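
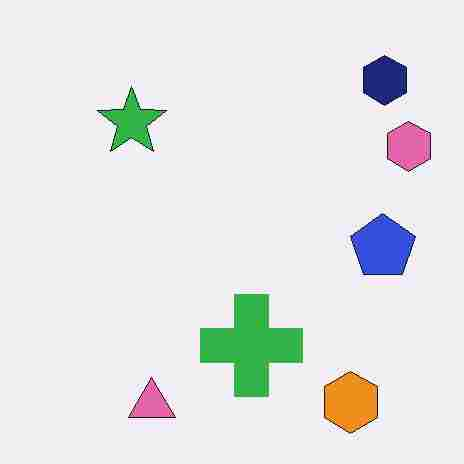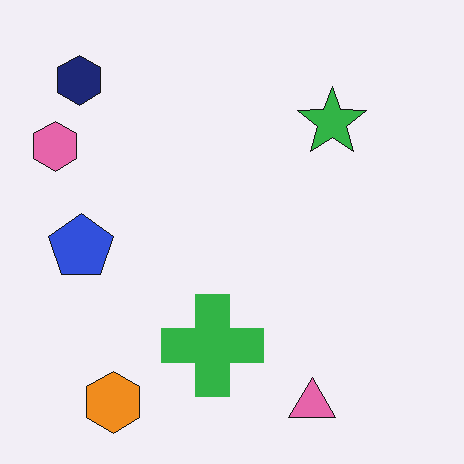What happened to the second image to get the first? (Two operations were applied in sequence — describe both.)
It was flipped horizontally (left ↔ right), then heavily JPEG-compressed with obvious blocking artifacts.

The pink hexagon is in the top-left of the second image and the top-right of the first — shapes on opposite sides of the vertical midline have swapped in a mirror flip. Blocky 8×8 compression artifacts appear around shape edges and the flat background shows ringing — characteristic JPEG degradation.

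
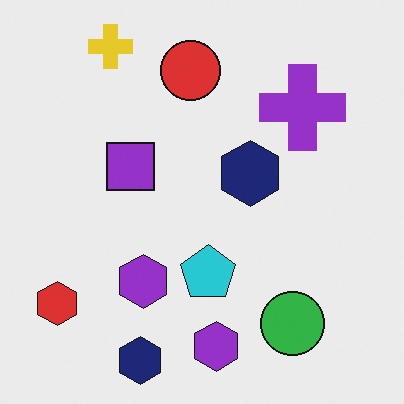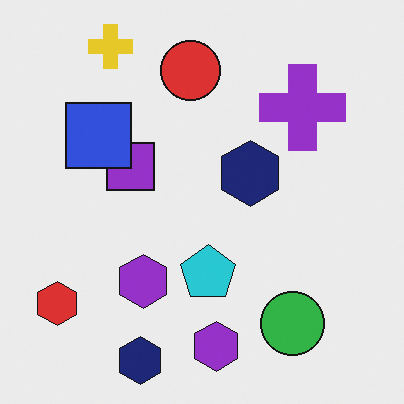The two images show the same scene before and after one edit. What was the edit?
The second image is the first overlaid with an additional blue square.

A blue square appears in the second image that is absent from the first.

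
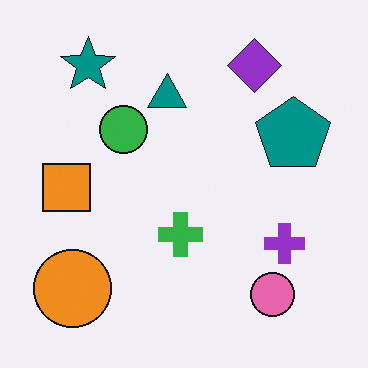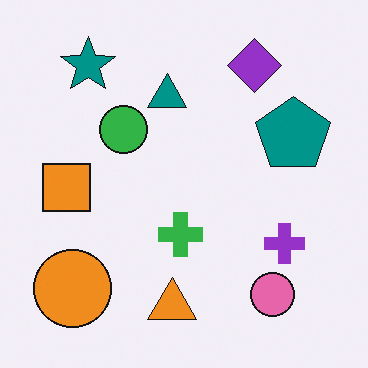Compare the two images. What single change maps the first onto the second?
The image was overlaid with an additional orange triangle.

An orange triangle appears in the second image that is absent from the first.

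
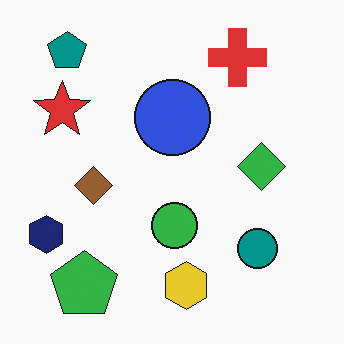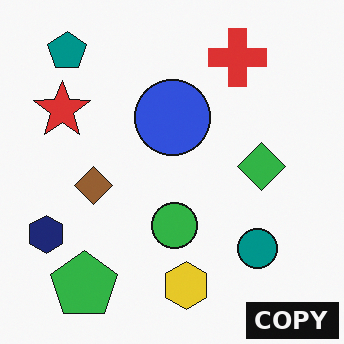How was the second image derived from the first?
The second image is the first watermarked with the text "COPY" in the lower-right corner.

A dark label reading "COPY" appears in the lower-right corner.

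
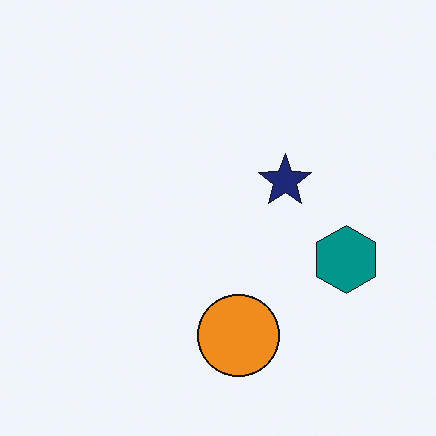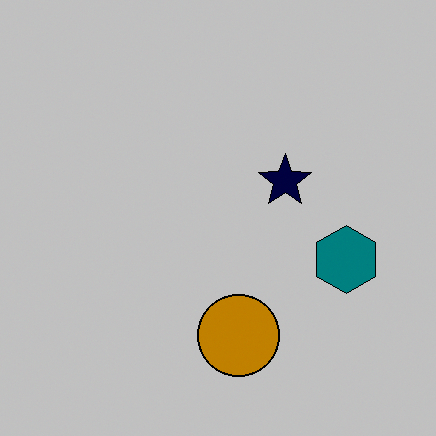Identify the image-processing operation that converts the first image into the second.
The second image is the first aggressively posterized.

Each flat color has snapped to a coarser quantized level — most visibly, the near-white background has dropped to a flat grey.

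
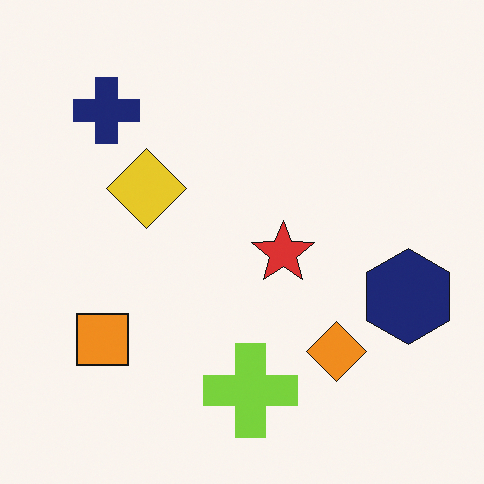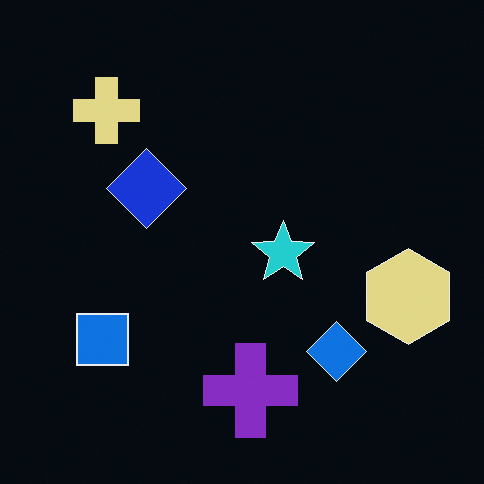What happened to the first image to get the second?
The transformation is: color-inverted (negative).

The light background has become dark and every shape's color is its complement — a photographic negative.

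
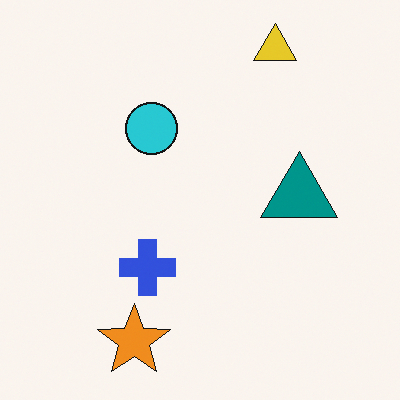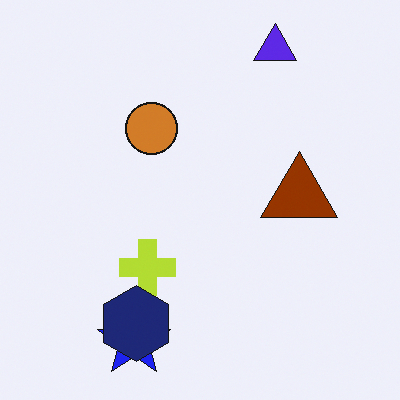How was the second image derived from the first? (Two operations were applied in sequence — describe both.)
The image was hue-shifted by a large amount, then overlaid with an additional navy hexagon.

Every shape's color has rotated by the same amount around the hue wheel — a uniform hue shift. A navy hexagon appears in the second image that is absent from the first.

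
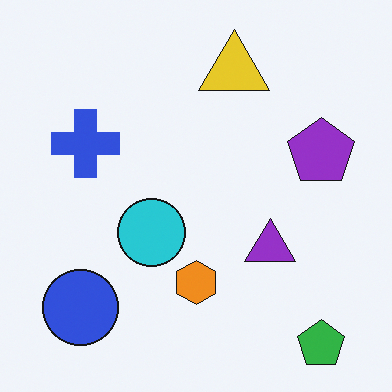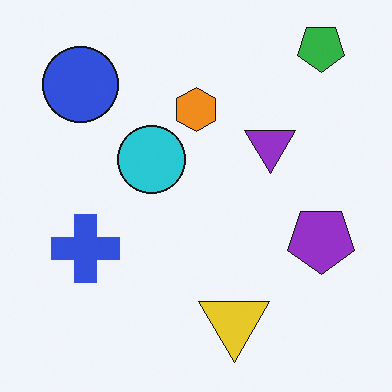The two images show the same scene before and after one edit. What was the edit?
The second image is the first flipped vertically (top ↔ bottom).

The green pentagon is in the bottom-right of the first image and the top-right of the second — shapes on opposite sides of the horizontal midline have swapped in a mirror flip.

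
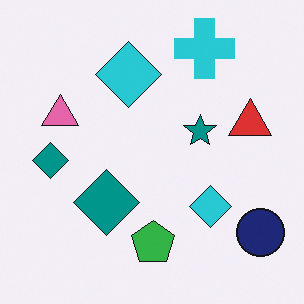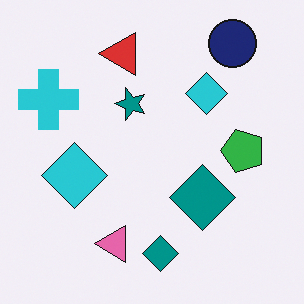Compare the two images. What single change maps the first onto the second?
The second image is the first rotated 90° counter-clockwise.

The navy circle sits in the bottom-right of the first image and the top-right of the second — consistent with a whole-image 90° counter-clockwise rotation.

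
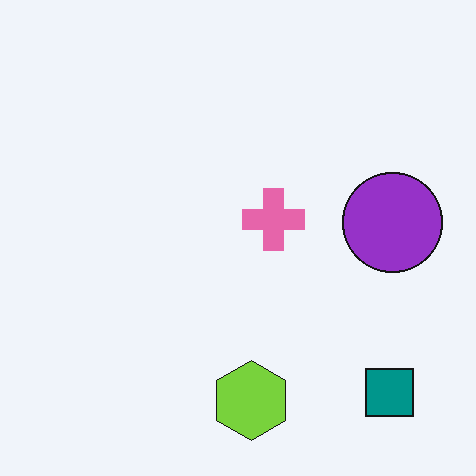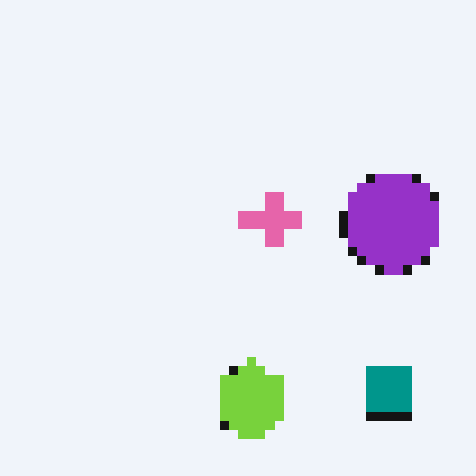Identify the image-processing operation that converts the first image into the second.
The transformation is: coarsely pixelated.

Shapes are reduced to large square blocks; fine edges and outlines are lost — a downscale-then-upscale (mosaic) effect.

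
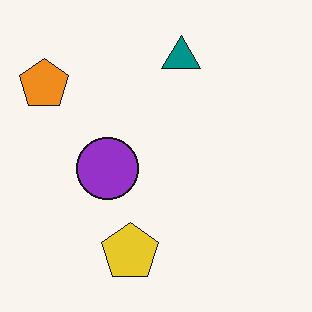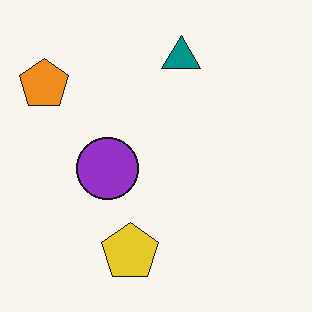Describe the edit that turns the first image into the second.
This is the original image JPEG-compressed with visible artifacts.

Blocky 8×8 compression artifacts appear around shape edges and the flat background shows ringing — characteristic JPEG degradation.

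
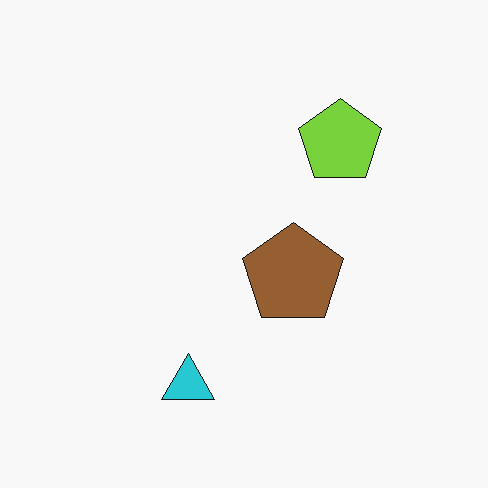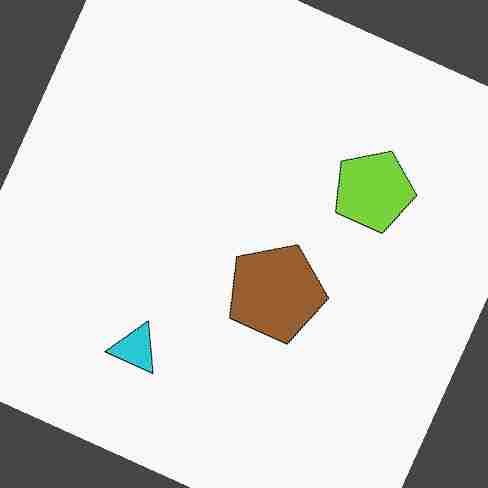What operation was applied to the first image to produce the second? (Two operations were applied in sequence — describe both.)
It was rotated clockwise by a moderate amount, then degraded with heavy JPEG compression.

Every shape is tilted by the same angle and the image corners show triangular fill wedges — a whole-image rotation by a non-right angle. Blocky 8×8 compression artifacts appear around shape edges and the flat background shows ringing — characteristic JPEG degradation.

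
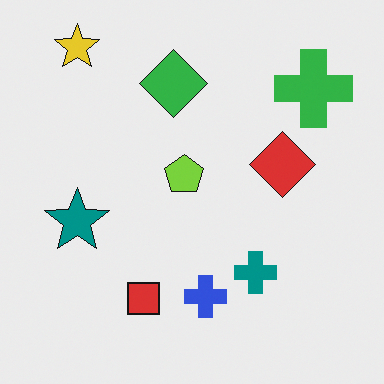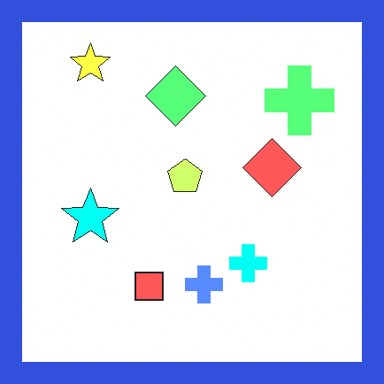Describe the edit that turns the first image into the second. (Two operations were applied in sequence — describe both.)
Substantially brightened, then framed with a blue border.

Every pixel — background and shapes alike — is uniformly brightened. A solid blue frame runs around the edge of the second image, with the content slightly shrunk inside it.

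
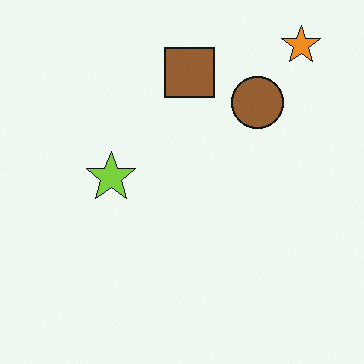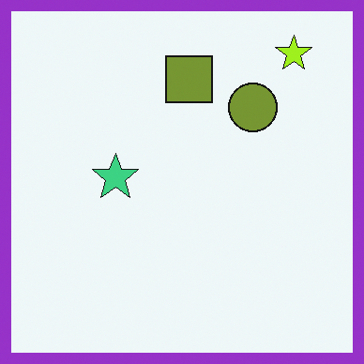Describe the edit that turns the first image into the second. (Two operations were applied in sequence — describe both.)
It was hue-shifted slightly, then framed with a purple border.

Every shape's color has rotated by the same amount around the hue wheel — a uniform hue shift. A solid purple frame runs around the edge of the second image, with the content slightly shrunk inside it.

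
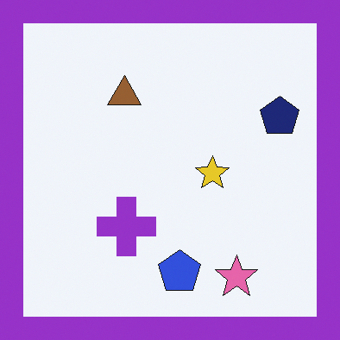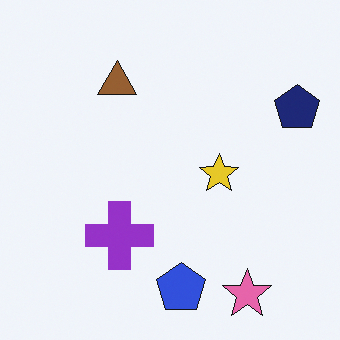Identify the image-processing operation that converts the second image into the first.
Framed with a purple border.

A solid purple frame runs around the edge of the first image, with the content slightly shrunk inside it.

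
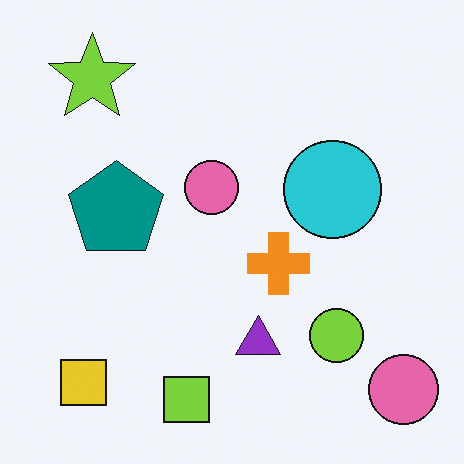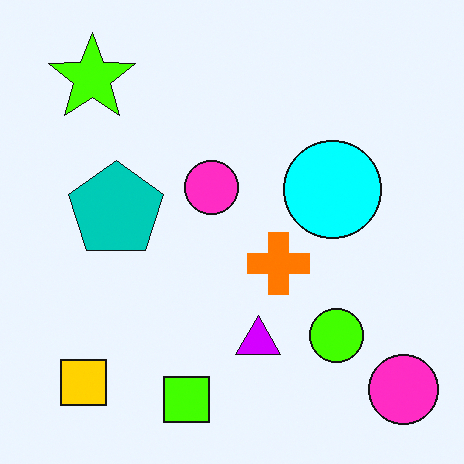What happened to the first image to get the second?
The image was heavily oversaturated.

All colors are more vivid — a global saturation change.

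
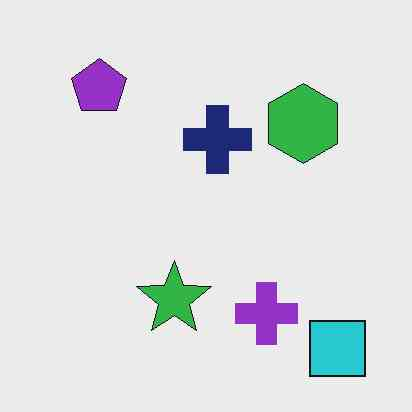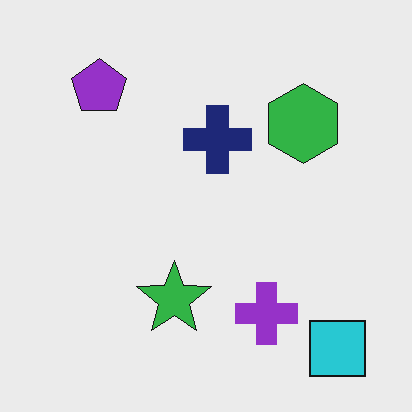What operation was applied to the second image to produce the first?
This is the original image JPEG-compressed with visible artifacts.

Blocky 8×8 compression artifacts appear around shape edges and the flat background shows ringing — characteristic JPEG degradation.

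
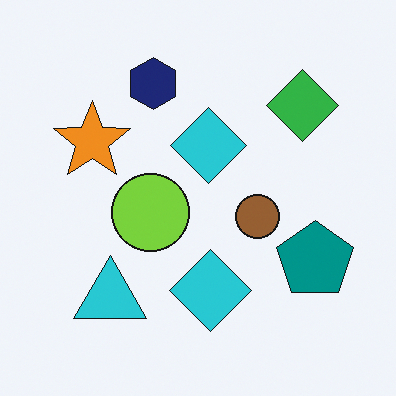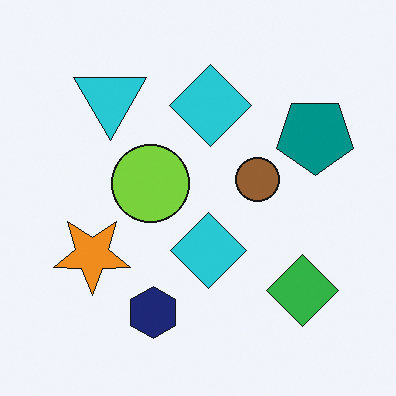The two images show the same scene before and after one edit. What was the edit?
The second image is the first flipped vertically (top ↔ bottom).

The navy hexagon is in the top of the first image and the bottom of the second — shapes on opposite sides of the horizontal midline have swapped in a mirror flip.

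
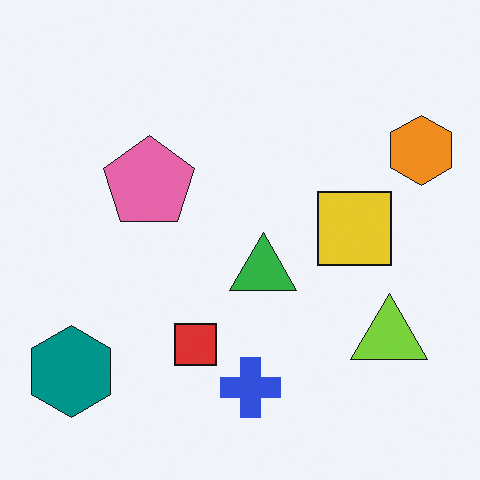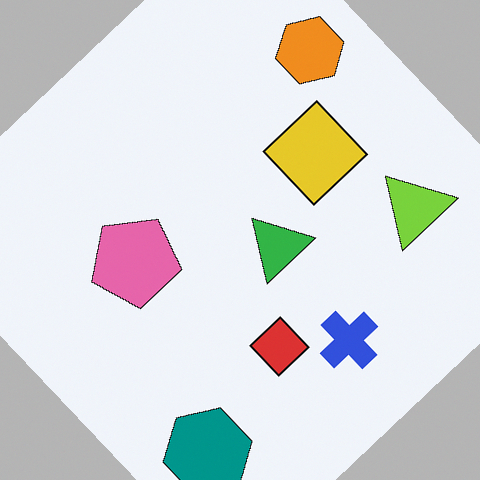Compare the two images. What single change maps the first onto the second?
The second image is the first rotated counter-clockwise by a large amount — several tens of degrees.

Every shape is tilted by the same angle and the image corners show triangular fill wedges — a whole-image rotation by a non-right angle.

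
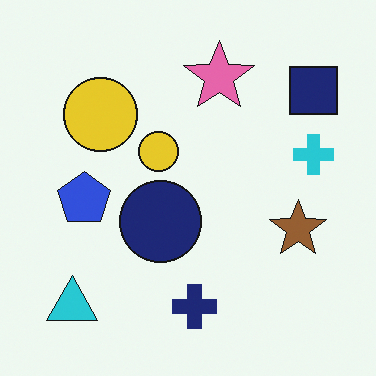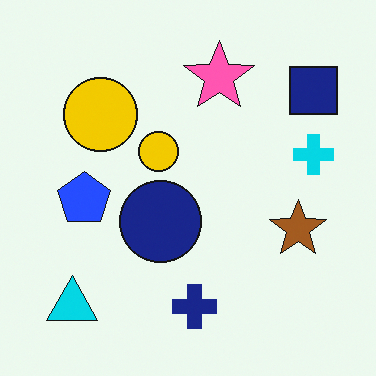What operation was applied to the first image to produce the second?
The image was slightly oversaturated.

All colors are more vivid — a global saturation change.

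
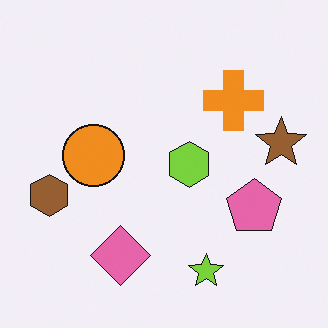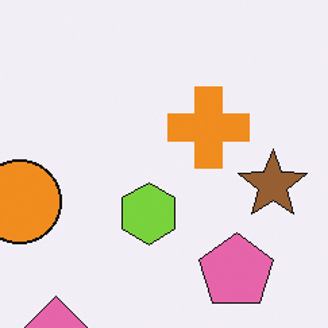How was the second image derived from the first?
The image was cropped to a modestly smaller region and rescaled.

The visible shapes are larger and the field of view is narrower; shapes near the original edges may be partly or wholly outside the frame — a crop-and-rescale.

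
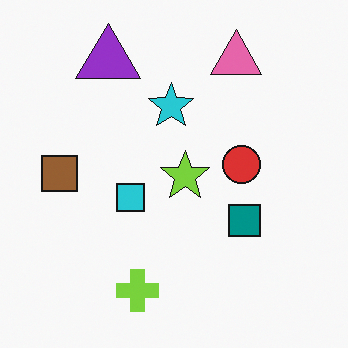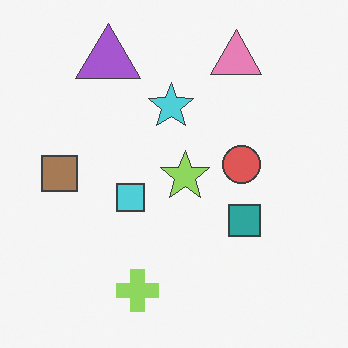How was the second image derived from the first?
The image was given slightly reduced contrast.

Tones are pushed toward mid-grey across the whole image — a global contrast change.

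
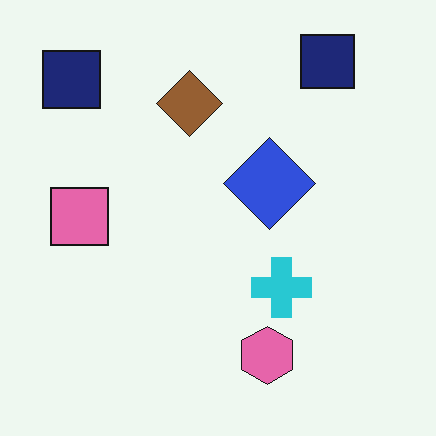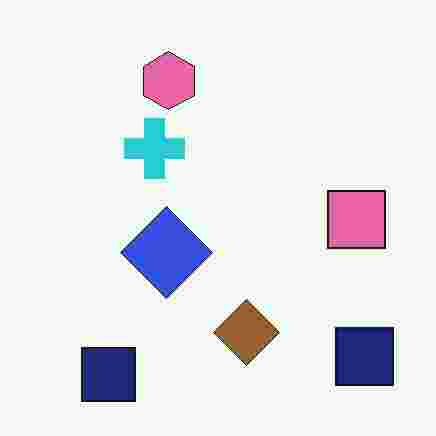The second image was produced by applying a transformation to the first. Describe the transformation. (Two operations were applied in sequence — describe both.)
This is the original image rotated 180°, then degraded with heavy JPEG compression.

The pink hexagon sits in the bottom of the first image and the top of the second — consistent with a whole-image 180° rotation. Blocky 8×8 compression artifacts appear around shape edges and the flat background shows ringing — characteristic JPEG degradation.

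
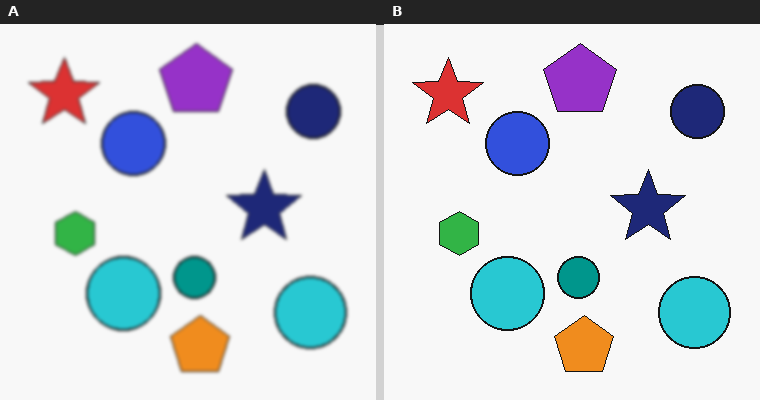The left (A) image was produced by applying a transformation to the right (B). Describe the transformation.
This is the original image lightly blurred.

Shape edges and outlines are uniformly softened across the whole image.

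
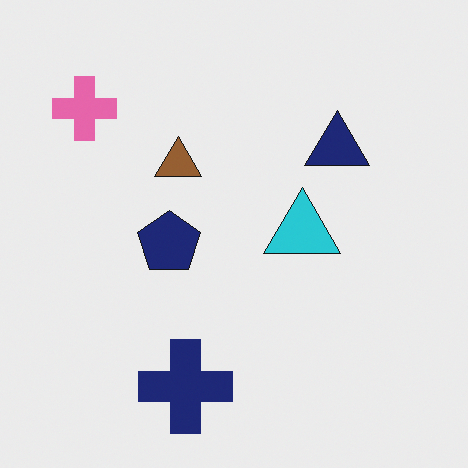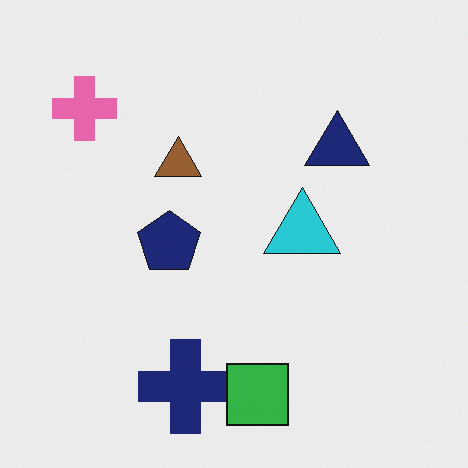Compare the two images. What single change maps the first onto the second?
The image was overlaid with an additional green square.

A green square appears in the second image that is absent from the first.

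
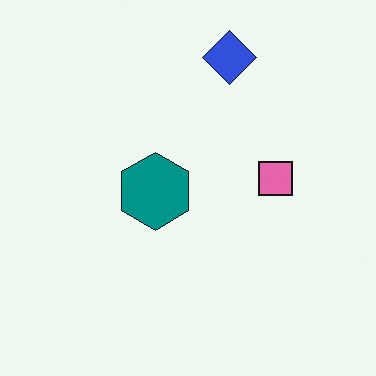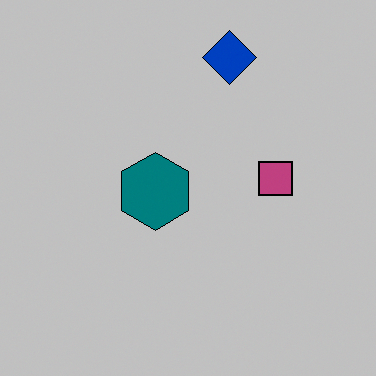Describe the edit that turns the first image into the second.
This is the original image heavily posterized to just a handful of flat colors.

Each flat color has snapped to a coarser quantized level — most visibly, the near-white background has dropped to a flat grey.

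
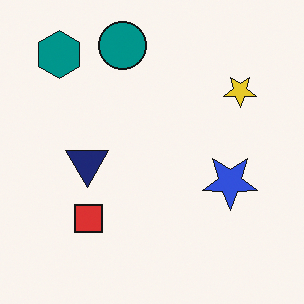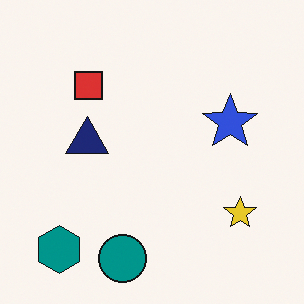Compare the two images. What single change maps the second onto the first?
Flipped vertically (top ↔ bottom).

The teal circle is in the bottom of the second image and the top of the first — shapes on opposite sides of the horizontal midline have swapped in a mirror flip.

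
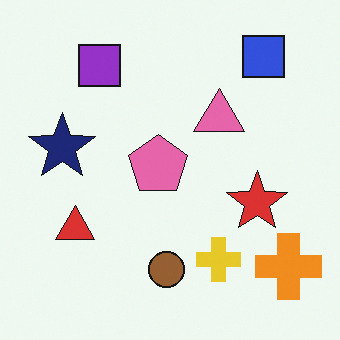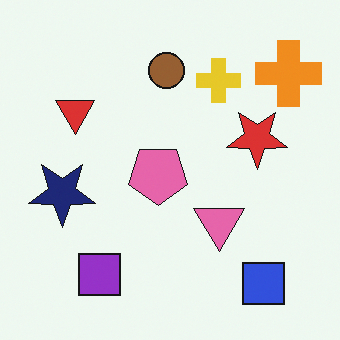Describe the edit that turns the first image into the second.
The image was flipped vertically (top ↔ bottom).

The blue square is in the top-right of the first image and the bottom-right of the second — shapes on opposite sides of the horizontal midline have swapped in a mirror flip.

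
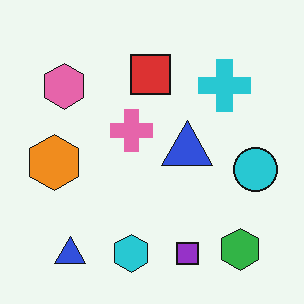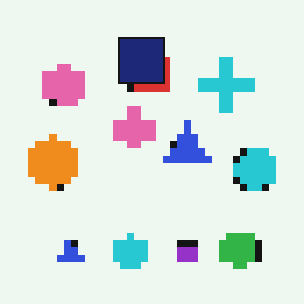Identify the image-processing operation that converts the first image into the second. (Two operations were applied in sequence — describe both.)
Moderately pixelated, then overlaid with an additional navy square.

Shapes are reduced to large square blocks; fine edges and outlines are lost — a downscale-then-upscale (mosaic) effect. A navy square appears in the second image that is absent from the first.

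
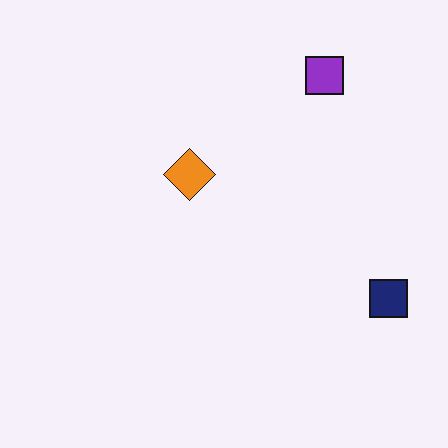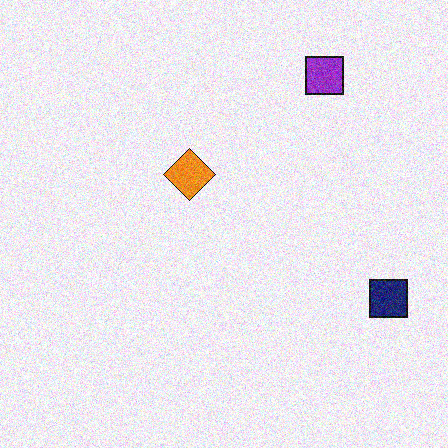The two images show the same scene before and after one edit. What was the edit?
The transformation is: degraded with visible gaussian noise.

Random speckle covers the whole image, including the flat background.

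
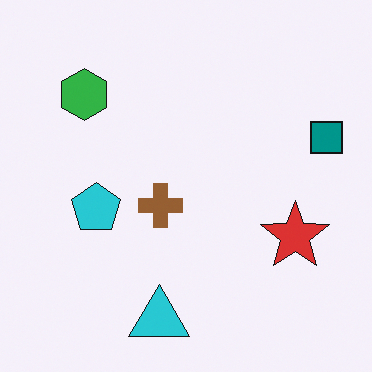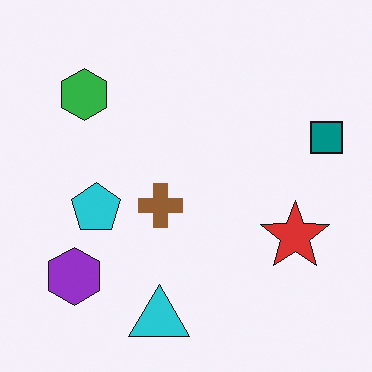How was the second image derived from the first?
Overlaid with an additional purple hexagon.

A purple hexagon appears in the second image that is absent from the first.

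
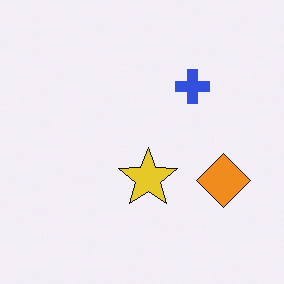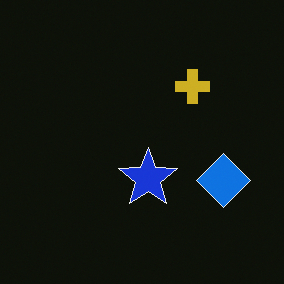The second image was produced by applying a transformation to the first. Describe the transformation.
The second image is the first color-inverted (negative).

The light background has become dark and every shape's color is its complement — a photographic negative.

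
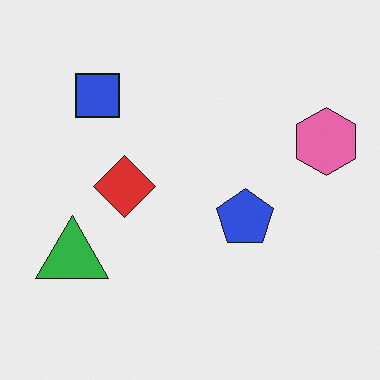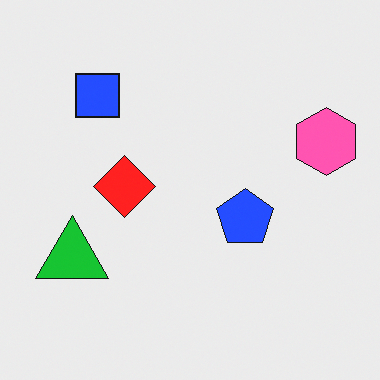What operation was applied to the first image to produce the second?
Slightly oversaturated.

All colors are more vivid — a global saturation change.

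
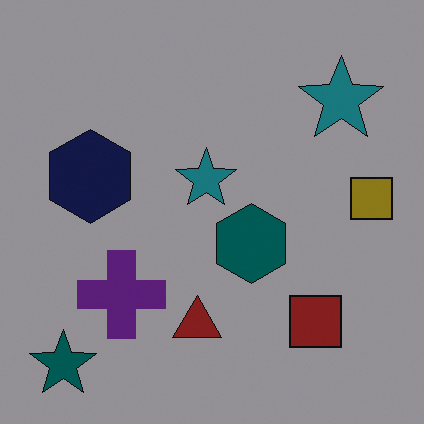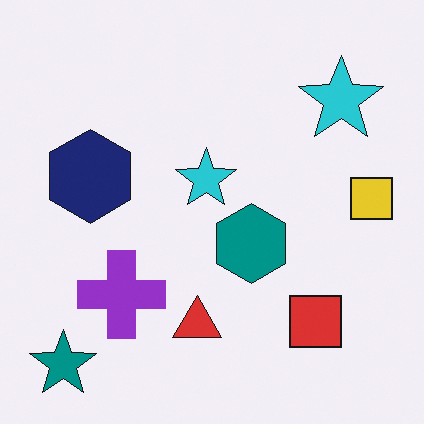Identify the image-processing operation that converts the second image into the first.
The first image is the second darkened a lot.

Every pixel — background and shapes alike — is uniformly darkened.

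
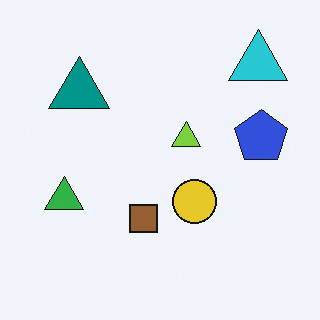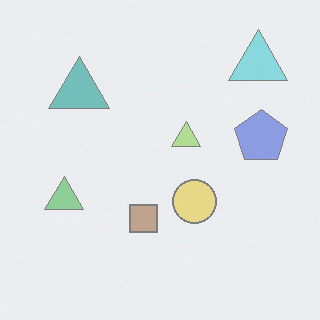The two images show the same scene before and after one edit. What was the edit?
This is the original image given much lower contrast.

Tones are pushed toward mid-grey across the whole image — a global contrast change.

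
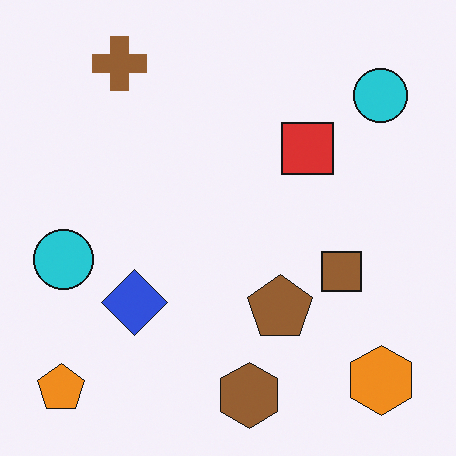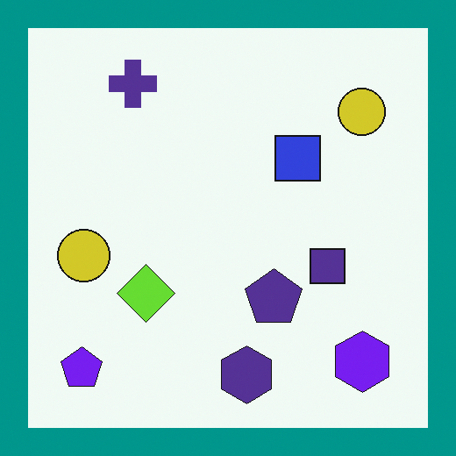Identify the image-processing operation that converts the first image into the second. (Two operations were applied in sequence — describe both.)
The transformation is: hue-shifted by a large amount, then framed with a teal border.

Every shape's color has rotated by the same amount around the hue wheel — a uniform hue shift. A solid teal frame runs around the edge of the second image, with the content slightly shrunk inside it.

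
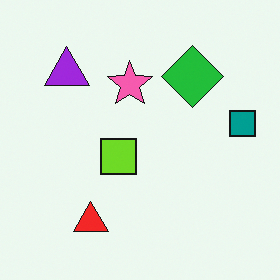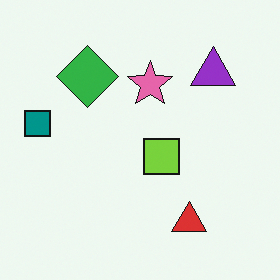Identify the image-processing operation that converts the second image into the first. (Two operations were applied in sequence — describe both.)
It was flipped horizontally (left ↔ right), then slightly oversaturated.

The teal square is in the left of the second image and the right of the first — shapes on opposite sides of the vertical midline have swapped in a mirror flip. All colors are more vivid — a global saturation change.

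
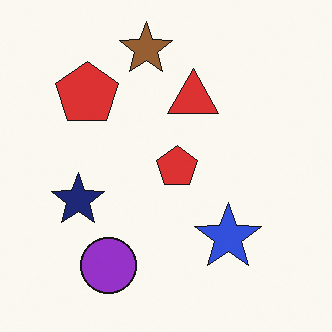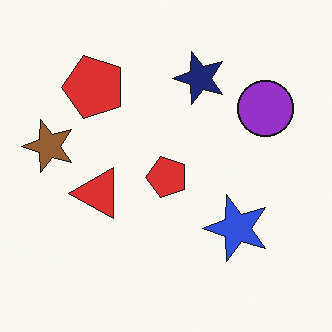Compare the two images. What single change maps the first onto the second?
The image was transposed (reflected across the top-left ↔ bottom-right diagonal).

Shapes have swapped their row and column positions — what was in the top-right is now in the bottom-left — a diagonal reflection.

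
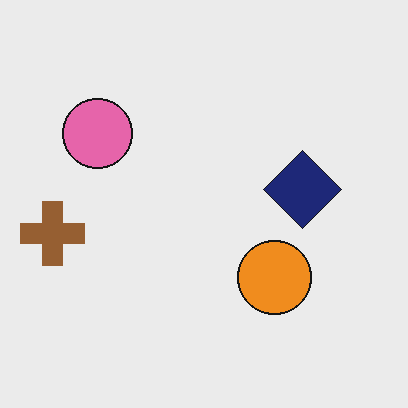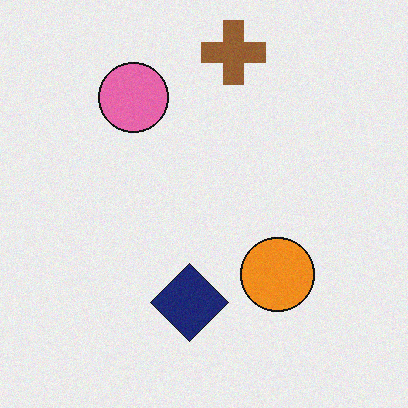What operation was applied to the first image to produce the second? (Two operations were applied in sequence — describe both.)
The transformation is: degraded with a light layer of grain, then transposed (reflected across the top-left ↔ bottom-right diagonal).

Random speckle covers the whole image, including the flat background. Shapes have swapped their row and column positions — what was in the top-right is now in the bottom-left — a diagonal reflection.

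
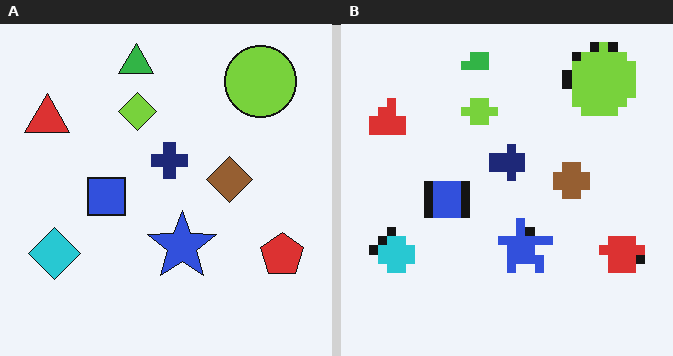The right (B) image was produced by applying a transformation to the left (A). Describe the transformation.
The right (B) image is the left (A) heavily pixelated into large blocks.

Shapes are reduced to large square blocks; fine edges and outlines are lost — a downscale-then-upscale (mosaic) effect.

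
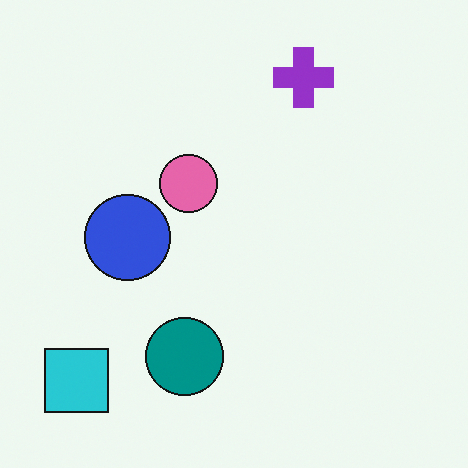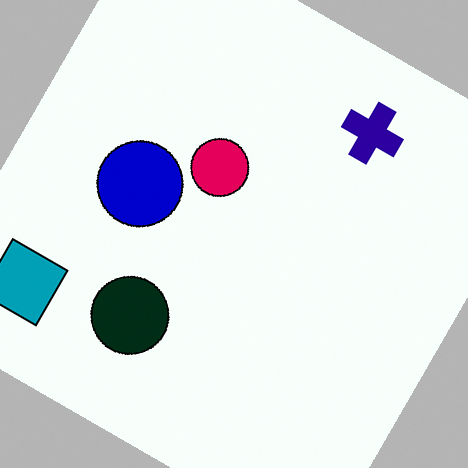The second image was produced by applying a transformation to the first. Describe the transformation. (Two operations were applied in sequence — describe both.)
The image was boosted in contrast, then rotated clockwise by a moderate amount.

Tones are pushed away from mid-grey across the whole image — a global contrast change. Every shape is tilted by the same angle and the image corners show triangular fill wedges — a whole-image rotation by a non-right angle.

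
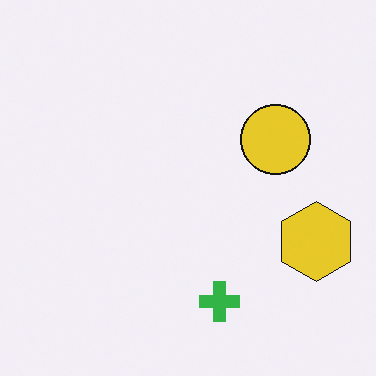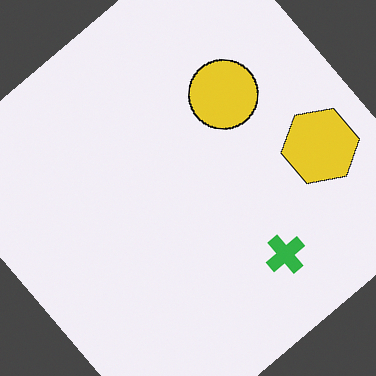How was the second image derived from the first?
This is the original image rotated counter-clockwise by a large amount — several tens of degrees.

Every shape is tilted by the same angle and the image corners show triangular fill wedges — a whole-image rotation by a non-right angle.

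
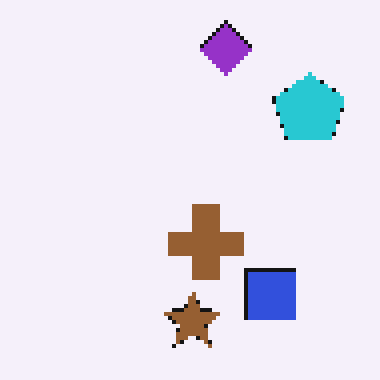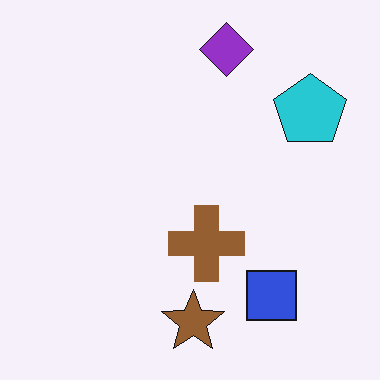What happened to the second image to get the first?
This is the original image lightly pixelated (a mild mosaic effect).

Shapes are reduced to large square blocks; fine edges and outlines are lost — a downscale-then-upscale (mosaic) effect.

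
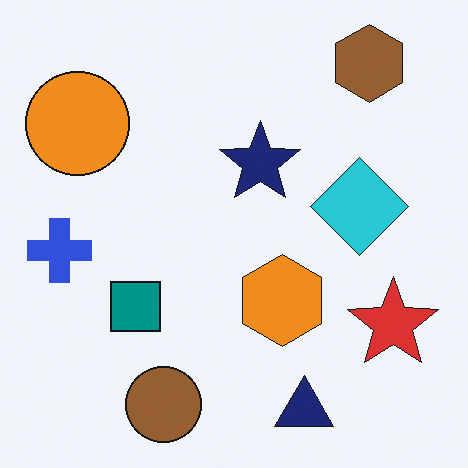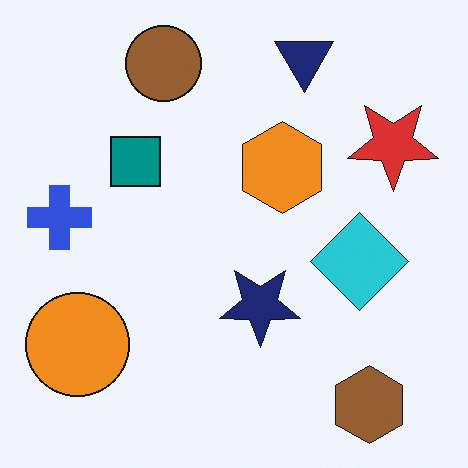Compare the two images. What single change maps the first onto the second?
The image was flipped vertically (top ↔ bottom).

The navy triangle is in the bottom of the first image and the top of the second — shapes on opposite sides of the horizontal midline have swapped in a mirror flip.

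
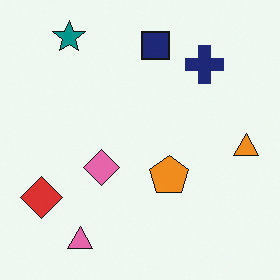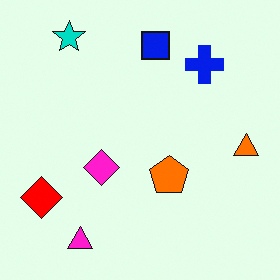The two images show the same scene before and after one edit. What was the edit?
This is the original image made much more vivid (saturation change).

All colors are more vivid — a global saturation change.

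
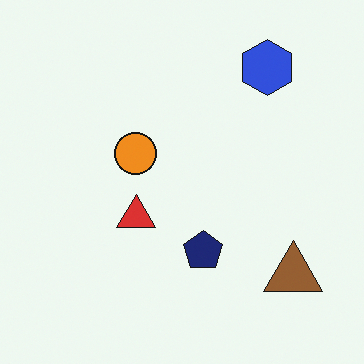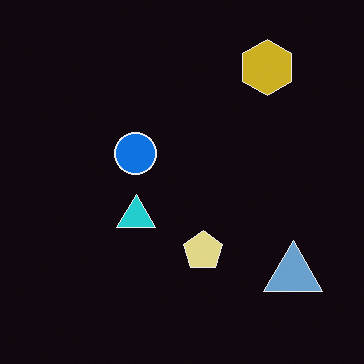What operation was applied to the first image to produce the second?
Color-inverted (negative).

The light background has become dark and every shape's color is its complement — a photographic negative.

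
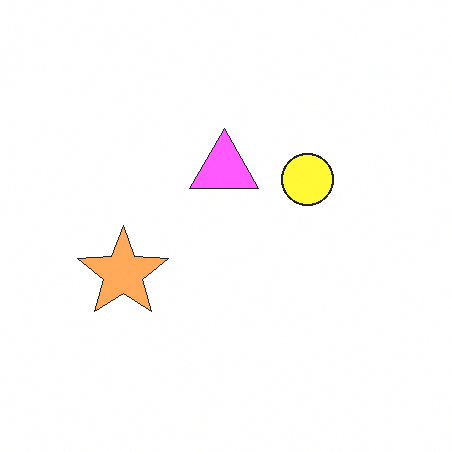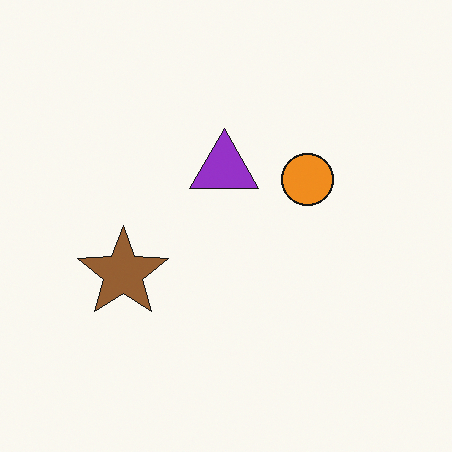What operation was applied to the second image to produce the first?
Substantially brightened.

Every pixel — background and shapes alike — is uniformly brightened.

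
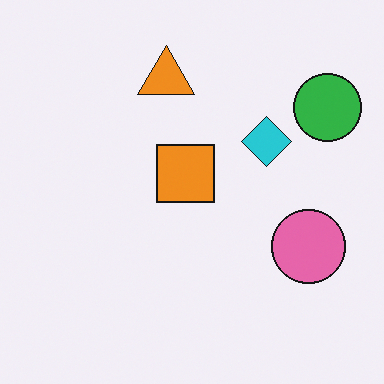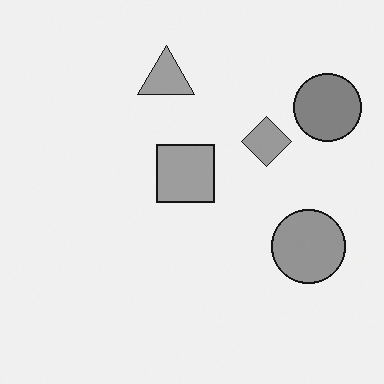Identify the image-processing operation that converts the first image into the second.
It was converted to grayscale.

All color is removed — every shape is now a shade of grey.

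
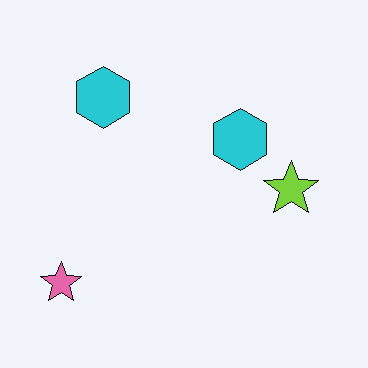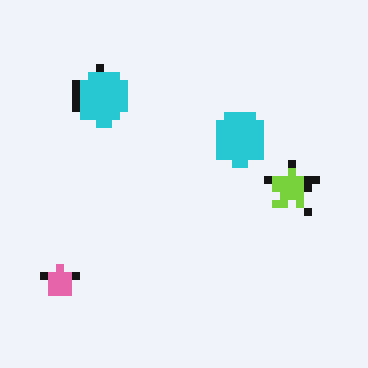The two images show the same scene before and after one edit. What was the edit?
The second image is the first pixelated into visible square blocks.

Shapes are reduced to large square blocks; fine edges and outlines are lost — a downscale-then-upscale (mosaic) effect.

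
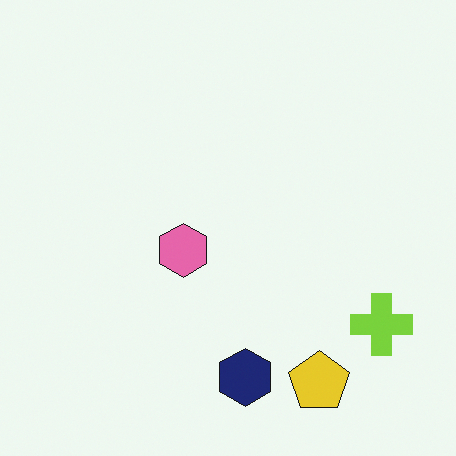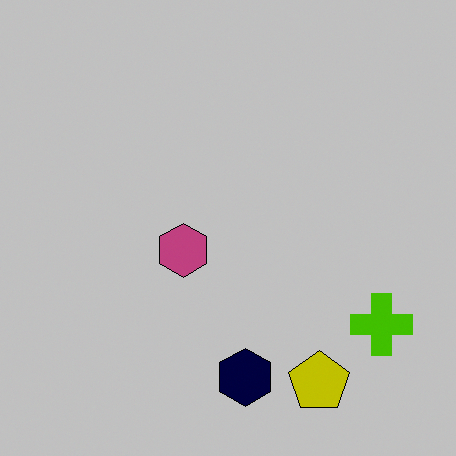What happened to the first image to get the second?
The transformation is: heavily posterized to just a handful of flat colors.

Each flat color has snapped to a coarser quantized level — most visibly, the near-white background has dropped to a flat grey.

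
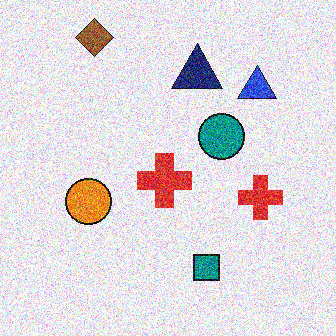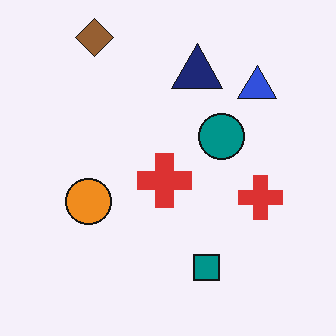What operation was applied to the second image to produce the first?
The transformation is: degraded with heavy additive noise.

Random speckle covers the whole image, including the flat background.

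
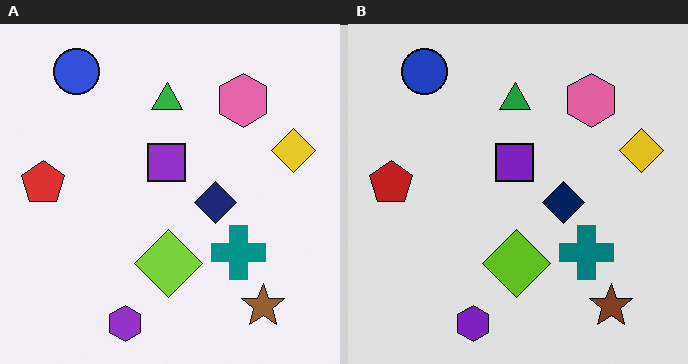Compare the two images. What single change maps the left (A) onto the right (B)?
It was moderately posterized.

Each flat color has snapped to a coarser quantized level — most visibly, the near-white background has dropped to a flat grey.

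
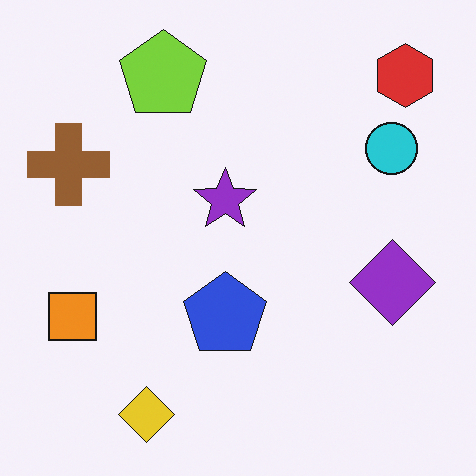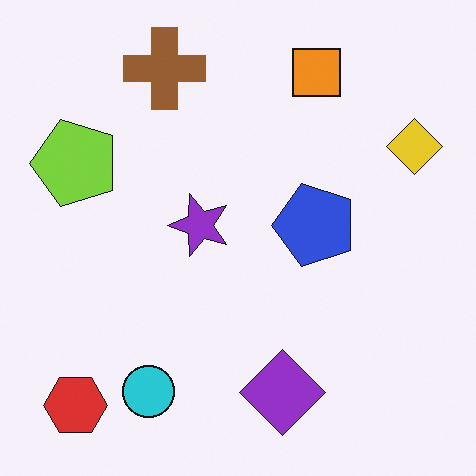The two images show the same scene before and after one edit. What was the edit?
It was transposed (reflected across the top-left ↔ bottom-right diagonal).

Shapes have swapped their row and column positions — what was in the top-right is now in the bottom-left — a diagonal reflection.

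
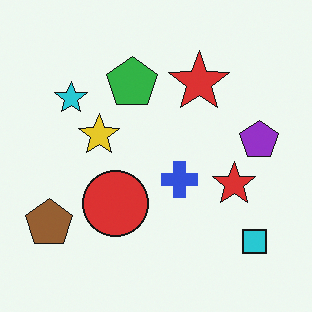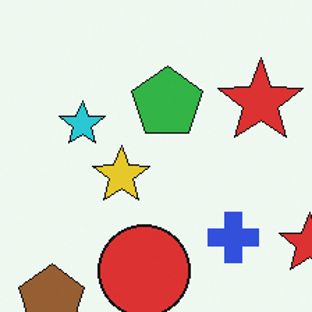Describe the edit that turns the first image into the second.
This is the original image cropped to a modestly smaller region and rescaled.

The visible shapes are larger and the field of view is narrower; shapes near the original edges may be partly or wholly outside the frame — a crop-and-rescale.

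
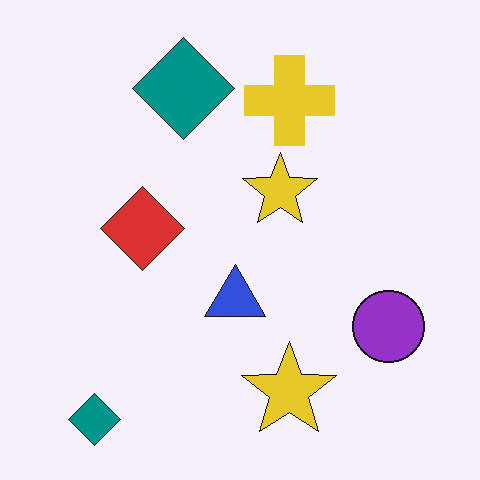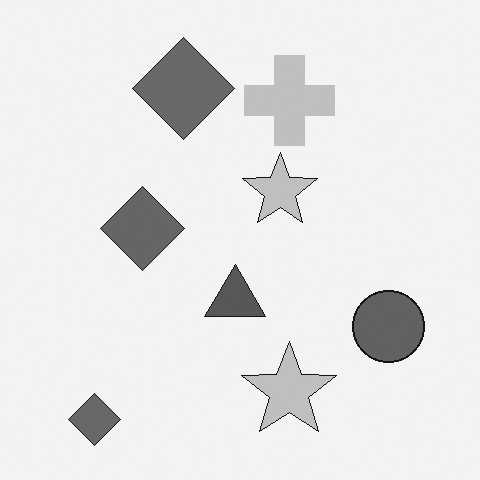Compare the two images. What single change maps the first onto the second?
The transformation is: converted to grayscale.

All color is removed — every shape is now a shade of grey.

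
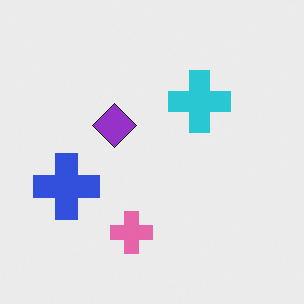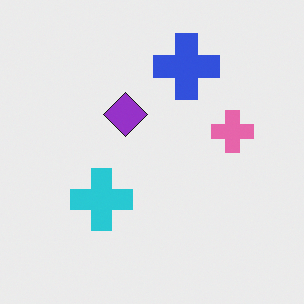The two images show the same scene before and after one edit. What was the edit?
The second image is the first transposed (reflected across the top-left ↔ bottom-right diagonal).

Shapes have swapped their row and column positions — what was in the top-right is now in the bottom-left — a diagonal reflection.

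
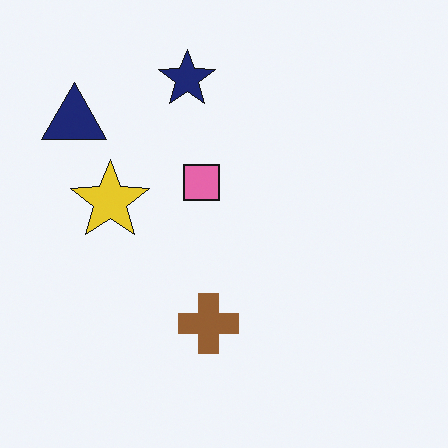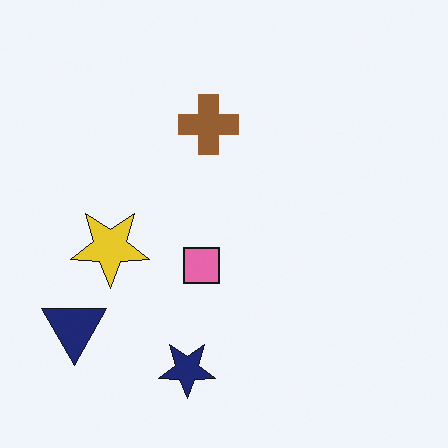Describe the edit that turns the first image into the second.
Flipped vertically (top ↔ bottom).

The navy star is in the top of the first image and the bottom of the second — shapes on opposite sides of the horizontal midline have swapped in a mirror flip.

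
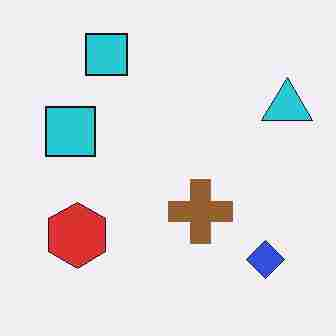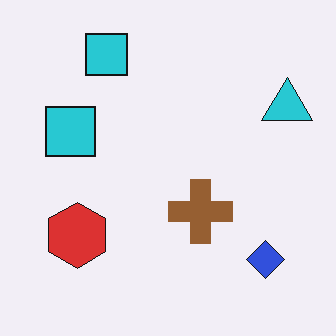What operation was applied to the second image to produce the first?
This is the original image degraded with heavy JPEG compression.

Blocky 8×8 compression artifacts appear around shape edges and the flat background shows ringing — characteristic JPEG degradation.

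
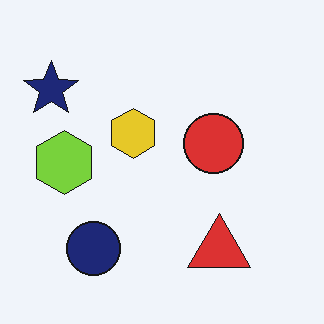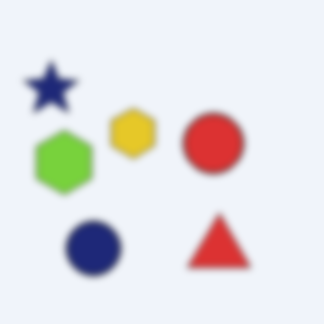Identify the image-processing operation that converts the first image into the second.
This is the original image noticeably gaussian-blurred.

Shape edges and outlines are uniformly softened across the whole image.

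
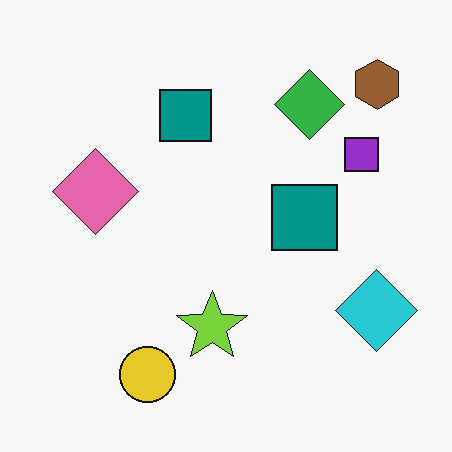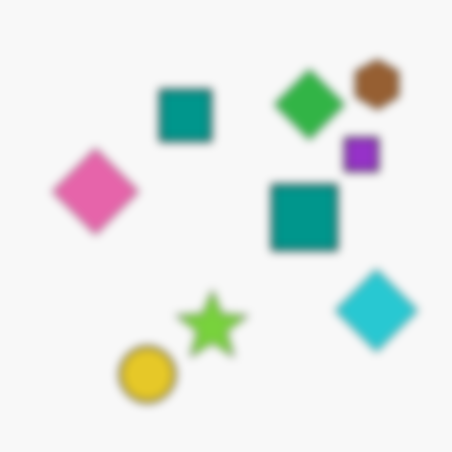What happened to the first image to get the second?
This is the original image moderately blurred.

Shape edges and outlines are uniformly softened across the whole image.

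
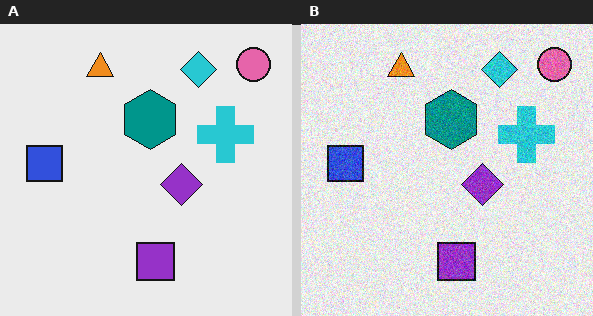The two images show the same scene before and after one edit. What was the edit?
The image was degraded with visible gaussian noise.

Random speckle covers the whole image, including the flat background.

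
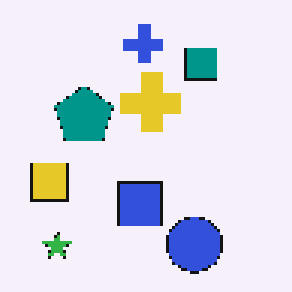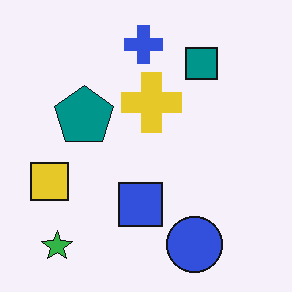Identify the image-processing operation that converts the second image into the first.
Mildly pixelated.

Shapes are reduced to large square blocks; fine edges and outlines are lost — a downscale-then-upscale (mosaic) effect.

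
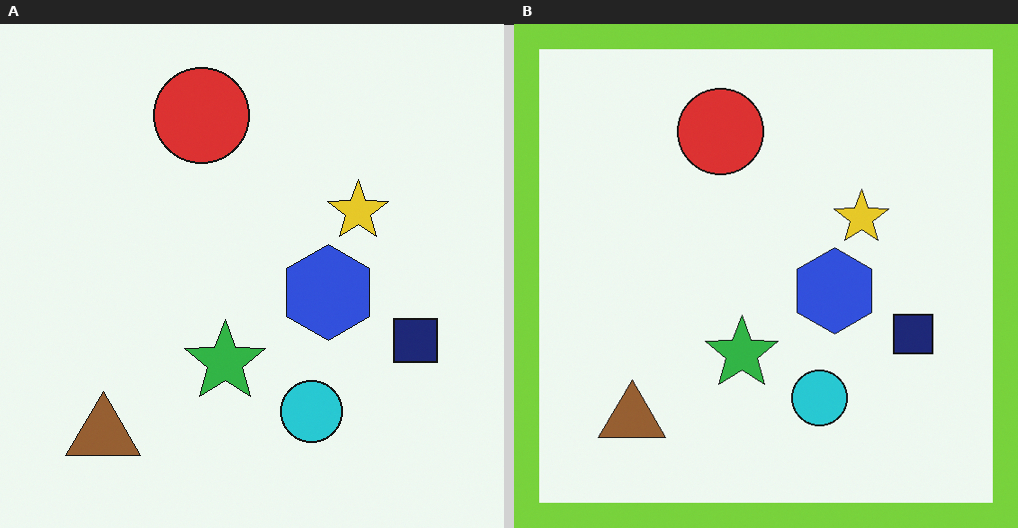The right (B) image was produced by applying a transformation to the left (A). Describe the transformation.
It was framed with a lime border.

A solid lime frame runs around the edge of the right (B) image, with the content slightly shrunk inside it.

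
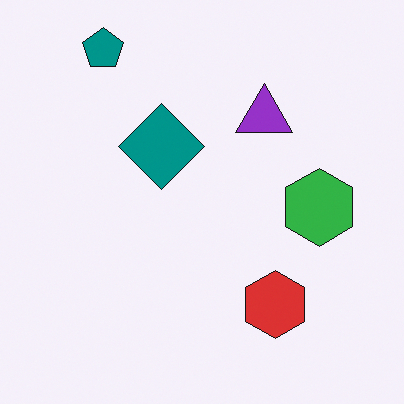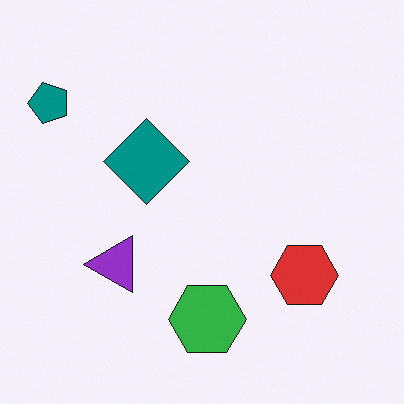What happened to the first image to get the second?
The transformation is: transposed (reflected across the top-left ↔ bottom-right diagonal).

Shapes have swapped their row and column positions — what was in the top-right is now in the bottom-left — a diagonal reflection.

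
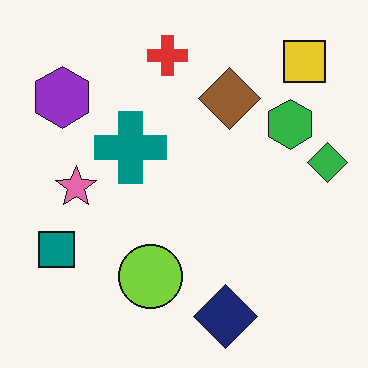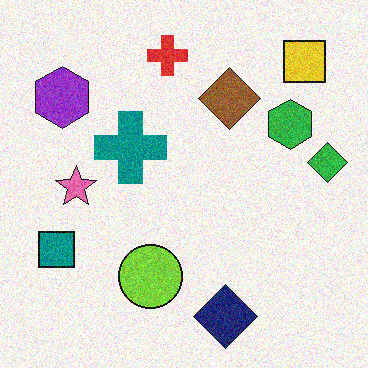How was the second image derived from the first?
The transformation is: degraded with visible gaussian noise.

Random speckle covers the whole image, including the flat background.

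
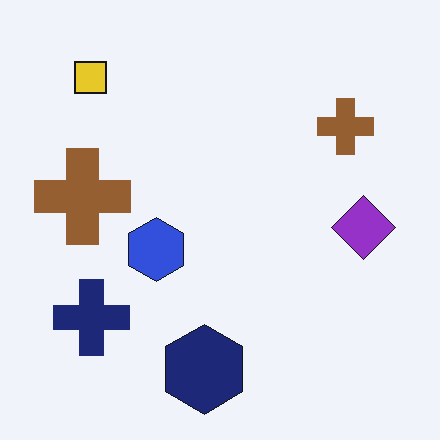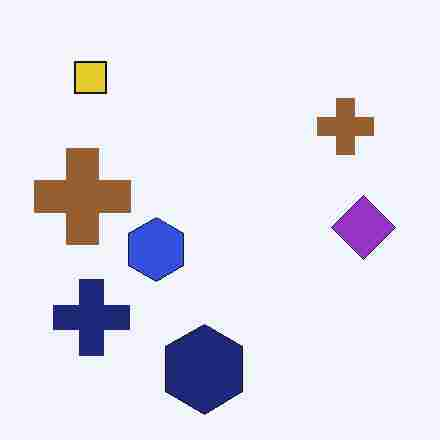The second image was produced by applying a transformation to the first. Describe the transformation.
The image was degraded with heavy JPEG compression.

Blocky 8×8 compression artifacts appear around shape edges and the flat background shows ringing — characteristic JPEG degradation.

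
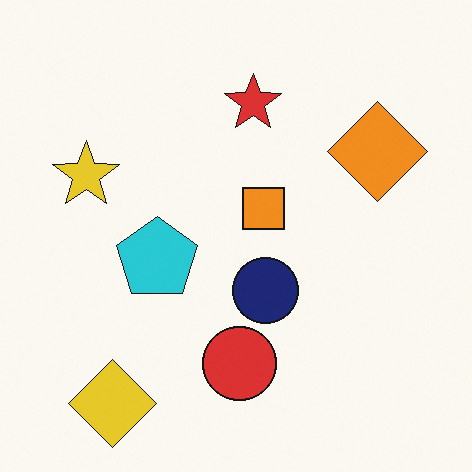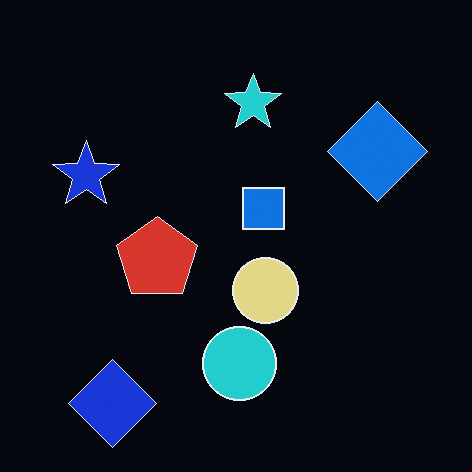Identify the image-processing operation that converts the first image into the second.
Color-inverted (negative).

The light background has become dark and every shape's color is its complement — a photographic negative.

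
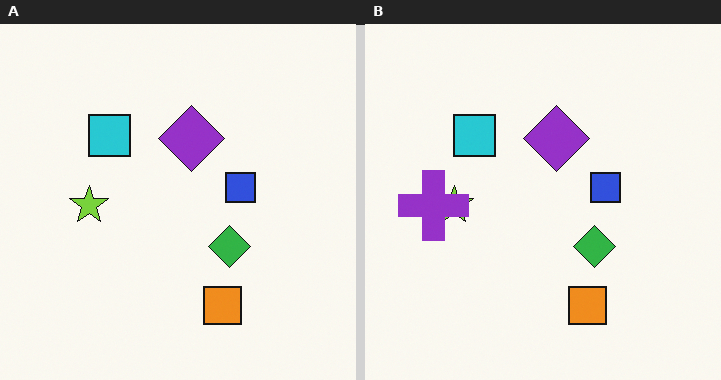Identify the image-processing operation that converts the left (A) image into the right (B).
The image was overlaid with an additional purple cross.

A purple cross appears in the right (B) image that is absent from the left (A).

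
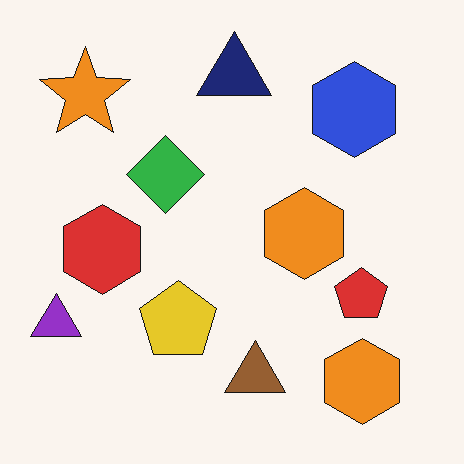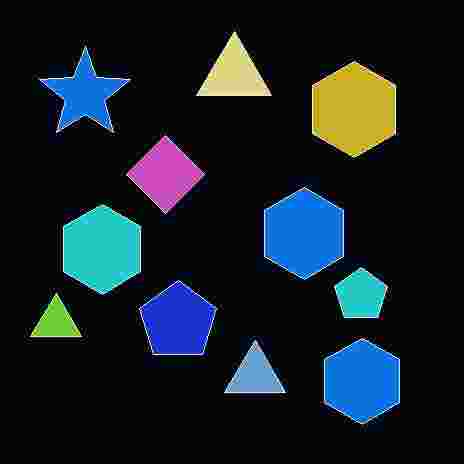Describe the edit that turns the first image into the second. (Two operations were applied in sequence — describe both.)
The transformation is: heavily JPEG-compressed with obvious blocking artifacts, then color-inverted (negative).

Blocky 8×8 compression artifacts appear around shape edges and the flat background shows ringing — characteristic JPEG degradation. The light background has become dark and every shape's color is its complement — a photographic negative.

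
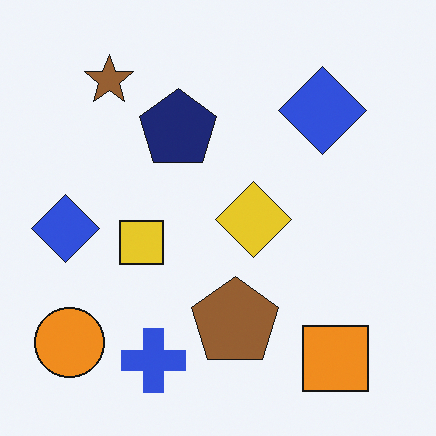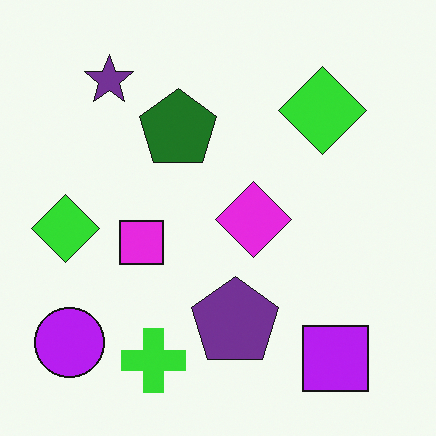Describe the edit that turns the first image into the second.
It was hue-shifted through roughly half the color wheel.

Every shape's color has rotated by the same amount around the hue wheel — a uniform hue shift.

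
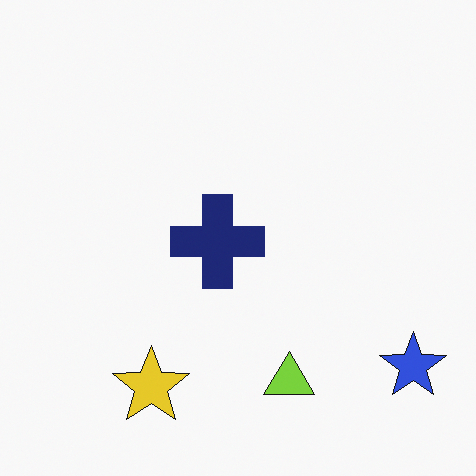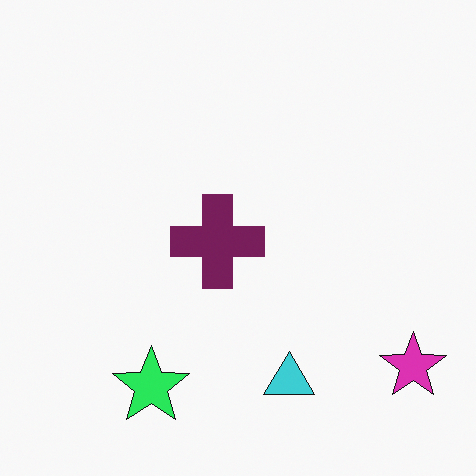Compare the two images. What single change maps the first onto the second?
The image was hue-shifted through roughly a third of the color wheel.

Every shape's color has rotated by the same amount around the hue wheel — a uniform hue shift.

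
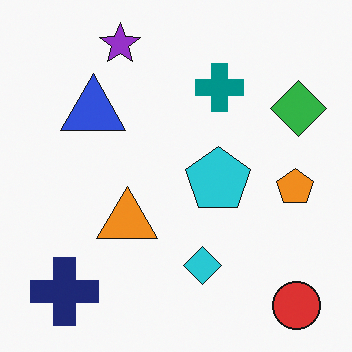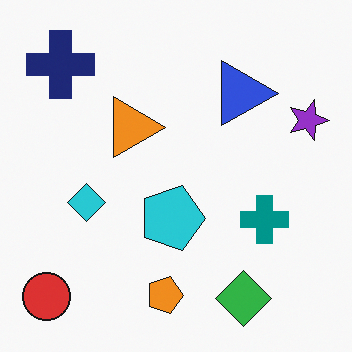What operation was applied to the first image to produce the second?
The transformation is: rotated 90° clockwise.

The red circle sits in the bottom-right of the first image and the bottom-left of the second — consistent with a whole-image 90° clockwise rotation.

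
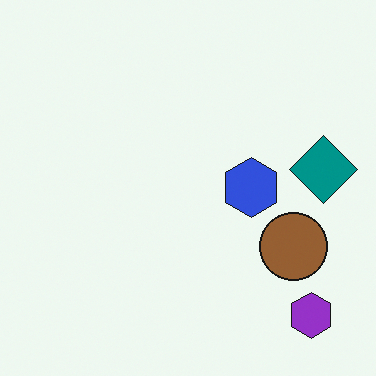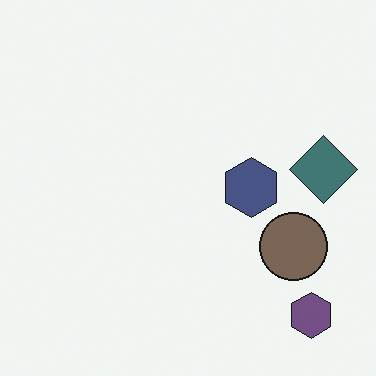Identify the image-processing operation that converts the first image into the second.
The second image is the first made much more muted (saturation change).

All colors are more muted and greyish — a global saturation change.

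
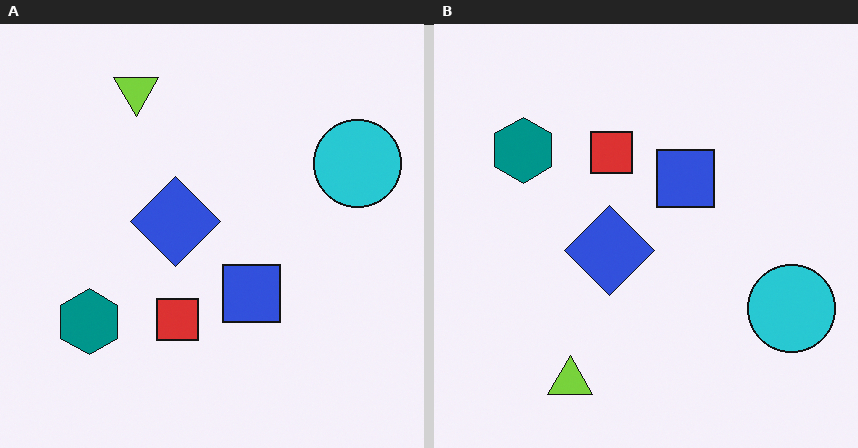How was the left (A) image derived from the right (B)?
Flipped vertically (top ↔ bottom).

The lime triangle is in the bottom-left of the right (B) image and the top-left of the left (A) — shapes on opposite sides of the horizontal midline have swapped in a mirror flip.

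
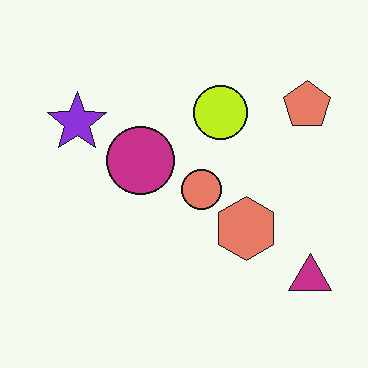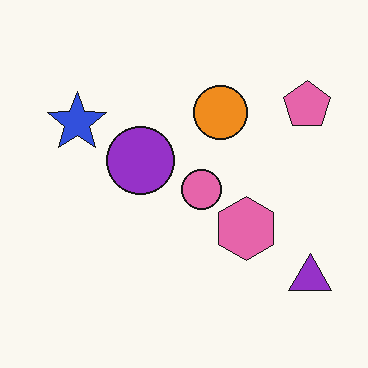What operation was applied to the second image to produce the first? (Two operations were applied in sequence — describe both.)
It was hue-shifted slightly, then given moderate JPEG compression.

Every shape's color has rotated by the same amount around the hue wheel — a uniform hue shift. Blocky 8×8 compression artifacts appear around shape edges and the flat background shows ringing — characteristic JPEG degradation.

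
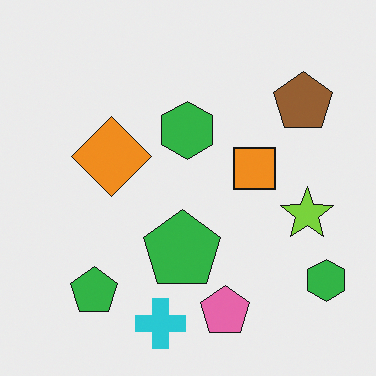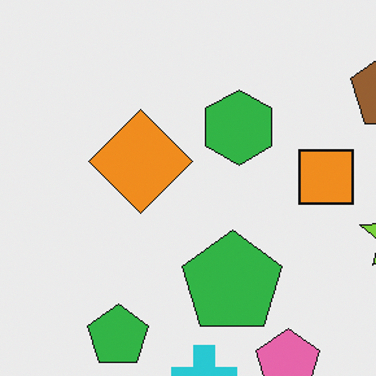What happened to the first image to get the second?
Cropped to a modestly smaller region and rescaled.

The visible shapes are larger and the field of view is narrower; shapes near the original edges may be partly or wholly outside the frame — a crop-and-rescale.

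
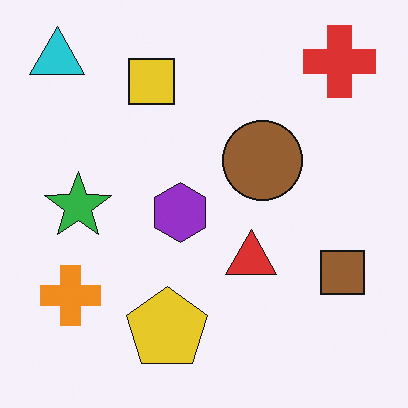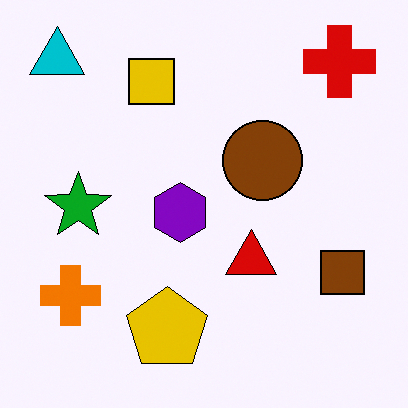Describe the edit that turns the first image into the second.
This is the original image given slightly increased contrast.

Tones are pushed away from mid-grey across the whole image — a global contrast change.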